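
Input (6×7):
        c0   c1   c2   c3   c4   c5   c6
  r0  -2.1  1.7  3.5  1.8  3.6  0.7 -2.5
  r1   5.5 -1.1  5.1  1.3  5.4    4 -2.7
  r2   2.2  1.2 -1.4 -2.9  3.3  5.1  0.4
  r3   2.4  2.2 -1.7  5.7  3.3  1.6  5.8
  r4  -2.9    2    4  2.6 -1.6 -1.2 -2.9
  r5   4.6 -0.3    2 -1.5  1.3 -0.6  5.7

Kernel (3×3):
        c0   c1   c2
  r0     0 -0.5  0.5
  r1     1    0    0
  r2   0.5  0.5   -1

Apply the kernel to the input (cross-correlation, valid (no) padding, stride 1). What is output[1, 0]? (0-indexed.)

9.3

The receptive field on the input at this output position is [5.5 -1.1 5.1 / 2.2 1.2 -1.4 / 2.4 2.2 -1.7]. Elementwise product with the kernel and sum: -1.1·-0.5 + 5.1·0.5 + 2.2·1 + 2.4·0.5 + 2.2·0.5 + -1.7·-1.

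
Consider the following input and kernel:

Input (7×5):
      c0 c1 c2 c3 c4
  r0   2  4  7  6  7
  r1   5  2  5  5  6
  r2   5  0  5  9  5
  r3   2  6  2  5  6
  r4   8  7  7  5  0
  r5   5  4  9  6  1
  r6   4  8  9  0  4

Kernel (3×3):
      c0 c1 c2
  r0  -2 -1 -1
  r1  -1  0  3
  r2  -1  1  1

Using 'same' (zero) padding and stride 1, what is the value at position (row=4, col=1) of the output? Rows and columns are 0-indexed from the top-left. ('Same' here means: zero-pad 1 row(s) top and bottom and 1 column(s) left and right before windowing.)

The receptive field on the zero-padded input at this output position is [2 6 2 / 8 7 7 / 5 4 9]. Elementwise product with the kernel and sum: 2·-2 + 6·-1 + 2·-1 + 8·-1 + 7·3 + 5·-1 + 4·1 + 9·1.

9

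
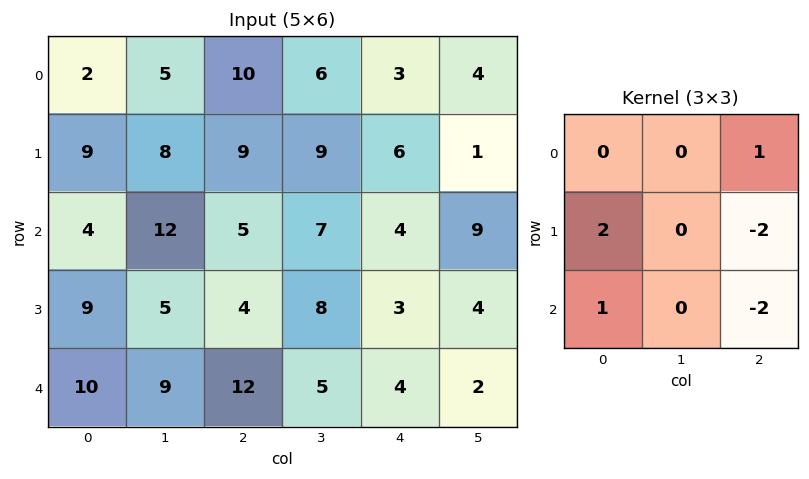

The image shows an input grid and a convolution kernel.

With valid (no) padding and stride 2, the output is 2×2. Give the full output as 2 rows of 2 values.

4 6
1 10

Output[0,0]: The receptive field on the input at this output position is [2 5 10 / 9 8 9 / 4 12 5]. Elementwise product with the kernel and sum: 10·1 + 9·2 + 9·-2 + 4·1 + 5·-2.
Output[0,1]: The receptive field on the input at this output position is [10 6 3 / 9 9 6 / 5 7 4]. Elementwise product with the kernel and sum: 3·1 + 9·2 + 6·-2 + 5·1 + 4·-2.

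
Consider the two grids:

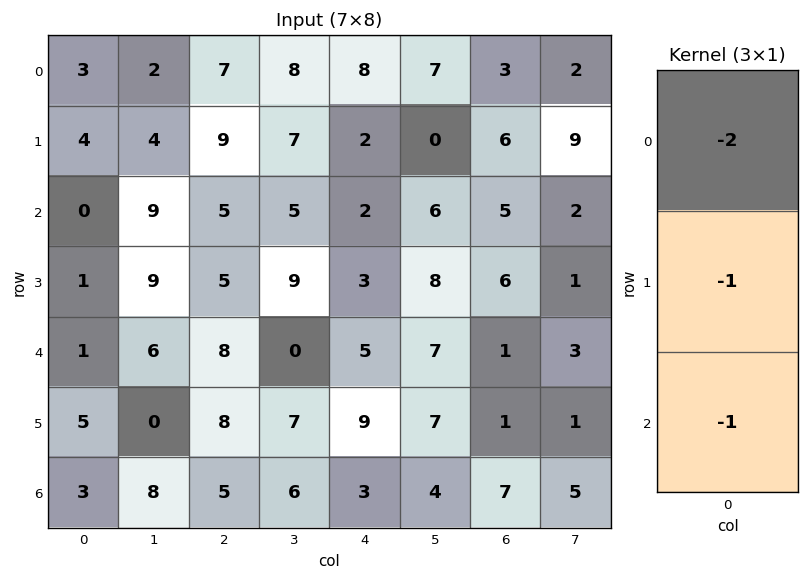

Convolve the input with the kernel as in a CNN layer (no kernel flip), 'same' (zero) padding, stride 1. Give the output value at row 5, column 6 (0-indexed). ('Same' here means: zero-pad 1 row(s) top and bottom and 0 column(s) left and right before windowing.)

-10

The receptive field on the zero-padded input at this output position is [1 / 1 / 7]. Elementwise product with the kernel and sum: 1·-2 + 1·-1 + 7·-1.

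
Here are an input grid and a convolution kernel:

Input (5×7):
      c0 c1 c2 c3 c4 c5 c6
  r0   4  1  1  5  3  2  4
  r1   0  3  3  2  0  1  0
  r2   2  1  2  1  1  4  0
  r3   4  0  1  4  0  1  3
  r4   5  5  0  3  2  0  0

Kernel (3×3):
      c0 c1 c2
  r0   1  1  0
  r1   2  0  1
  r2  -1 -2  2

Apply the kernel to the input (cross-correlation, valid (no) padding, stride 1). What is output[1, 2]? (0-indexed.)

The receptive field on the input at this output position is [3 2 0 / 2 1 1 / 1 4 0]. Elementwise product with the kernel and sum: 3·1 + 2·1 + 2·2 + 1·1 + 1·-1 + 4·-2 + 0·2.

1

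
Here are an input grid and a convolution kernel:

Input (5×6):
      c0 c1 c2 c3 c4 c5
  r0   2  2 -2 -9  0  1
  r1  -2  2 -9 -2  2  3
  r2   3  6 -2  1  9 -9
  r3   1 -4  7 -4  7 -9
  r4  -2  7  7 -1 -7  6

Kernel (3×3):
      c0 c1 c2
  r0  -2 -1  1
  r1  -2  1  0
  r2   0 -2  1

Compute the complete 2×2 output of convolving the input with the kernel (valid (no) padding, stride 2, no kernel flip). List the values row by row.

Output[0,0]: The receptive field on the input at this output position is [2 2 -2 / -2 2 -9 / 3 6 -2]. Elementwise product with the kernel and sum: 2·-2 + 2·-1 + -2·1 + -2·-2 + 2·1 + 6·-2 + -2·1.

-16 36
-27 -11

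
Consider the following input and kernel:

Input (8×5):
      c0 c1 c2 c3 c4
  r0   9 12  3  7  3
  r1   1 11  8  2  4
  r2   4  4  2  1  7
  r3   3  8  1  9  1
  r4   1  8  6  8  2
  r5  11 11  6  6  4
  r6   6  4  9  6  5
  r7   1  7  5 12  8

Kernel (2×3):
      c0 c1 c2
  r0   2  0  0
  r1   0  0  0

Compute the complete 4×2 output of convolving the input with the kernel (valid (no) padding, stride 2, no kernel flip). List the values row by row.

Output[0,0]: The receptive field on the input at this output position is [9 12 3 / 1 11 8]. Elementwise product with the kernel and sum: 9·2.

18 6
8 4
2 12
12 18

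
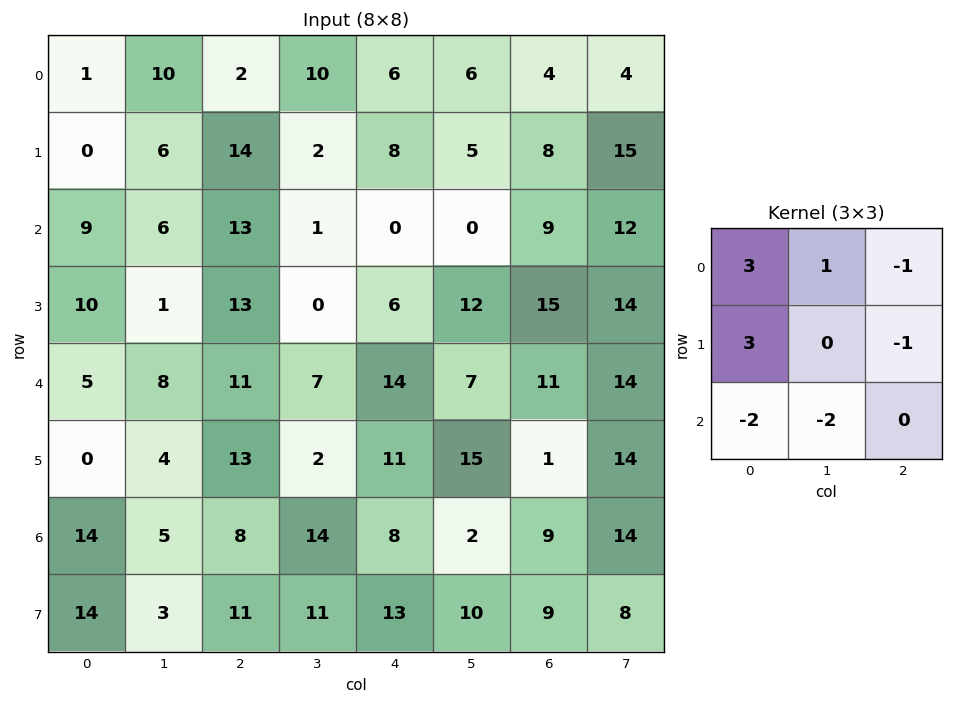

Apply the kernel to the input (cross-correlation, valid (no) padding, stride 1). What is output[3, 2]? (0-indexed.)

The receptive field on the input at this output position is [13 0 6 / 11 7 14 / 13 2 11]. Elementwise product with the kernel and sum: 13·3 + 0·1 + 6·-1 + 11·3 + 14·-1 + 13·-2 + 2·-2.

22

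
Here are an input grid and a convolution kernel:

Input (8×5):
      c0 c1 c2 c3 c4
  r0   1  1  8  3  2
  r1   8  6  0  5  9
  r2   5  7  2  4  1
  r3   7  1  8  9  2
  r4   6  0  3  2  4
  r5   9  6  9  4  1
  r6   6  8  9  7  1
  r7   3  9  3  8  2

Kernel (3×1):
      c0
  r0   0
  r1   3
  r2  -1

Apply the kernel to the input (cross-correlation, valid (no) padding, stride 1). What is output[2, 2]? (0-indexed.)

The receptive field on the input at this output position is [2 / 8 / 3]. Elementwise product with the kernel and sum: 8·3 + 3·-1.

21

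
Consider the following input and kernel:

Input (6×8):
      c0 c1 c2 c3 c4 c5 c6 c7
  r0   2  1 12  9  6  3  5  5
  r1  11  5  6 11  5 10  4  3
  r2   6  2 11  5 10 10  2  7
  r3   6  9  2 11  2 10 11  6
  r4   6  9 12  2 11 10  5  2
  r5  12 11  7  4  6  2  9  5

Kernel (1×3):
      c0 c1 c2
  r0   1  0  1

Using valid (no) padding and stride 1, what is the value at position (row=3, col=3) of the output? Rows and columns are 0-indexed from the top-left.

The receptive field on the input at this output position is [11 2 10]. Elementwise product with the kernel and sum: 11·1 + 10·1.

21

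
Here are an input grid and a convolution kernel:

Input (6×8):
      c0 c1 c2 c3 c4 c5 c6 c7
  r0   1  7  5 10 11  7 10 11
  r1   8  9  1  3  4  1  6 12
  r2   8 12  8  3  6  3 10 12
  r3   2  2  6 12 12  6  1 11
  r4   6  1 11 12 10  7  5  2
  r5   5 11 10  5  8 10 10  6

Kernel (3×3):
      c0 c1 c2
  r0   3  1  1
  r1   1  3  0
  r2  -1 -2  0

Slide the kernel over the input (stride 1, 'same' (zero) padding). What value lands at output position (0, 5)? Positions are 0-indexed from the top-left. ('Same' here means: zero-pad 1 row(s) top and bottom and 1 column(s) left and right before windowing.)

The receptive field on the zero-padded input at this output position is [0 0 0 / 11 7 10 / 4 1 6]. Elementwise product with the kernel and sum: 0·3 + 0·1 + 0·1 + 11·1 + 7·3 + 4·-1 + 1·-2.

26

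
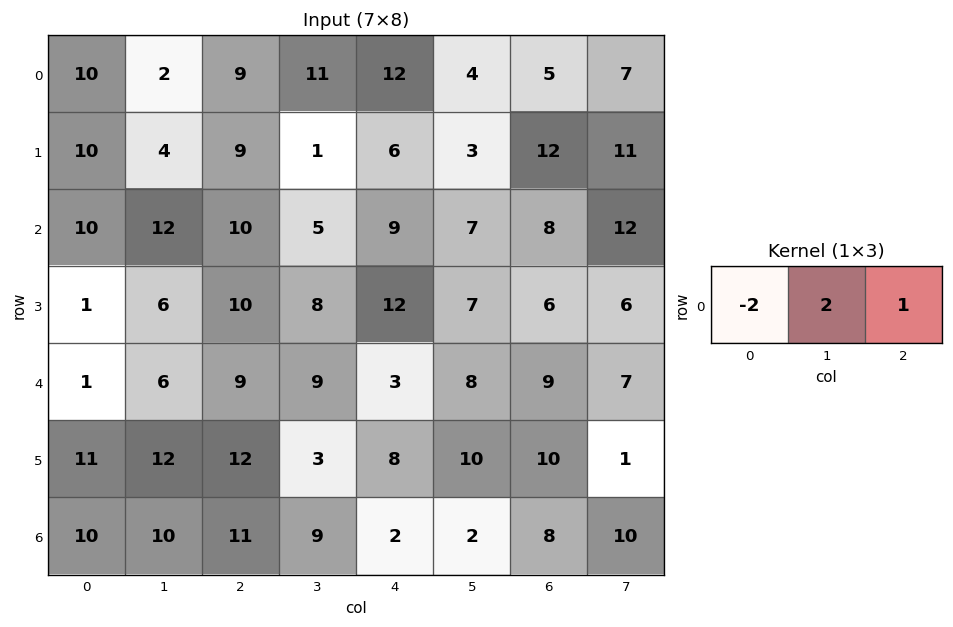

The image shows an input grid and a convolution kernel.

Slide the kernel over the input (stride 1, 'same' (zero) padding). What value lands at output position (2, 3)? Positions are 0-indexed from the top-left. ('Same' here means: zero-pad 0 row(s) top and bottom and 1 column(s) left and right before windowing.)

The receptive field on the zero-padded input at this output position is [10 5 9]. Elementwise product with the kernel and sum: 10·-2 + 5·2 + 9·1.

-1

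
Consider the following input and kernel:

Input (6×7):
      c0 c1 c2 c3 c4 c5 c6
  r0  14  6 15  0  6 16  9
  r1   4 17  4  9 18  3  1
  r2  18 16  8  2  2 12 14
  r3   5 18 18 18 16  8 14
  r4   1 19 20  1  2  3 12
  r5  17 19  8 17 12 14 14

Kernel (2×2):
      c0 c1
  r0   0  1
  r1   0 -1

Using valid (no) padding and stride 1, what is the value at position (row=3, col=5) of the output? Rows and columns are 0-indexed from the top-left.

The receptive field on the input at this output position is [8 14 / 3 12]. Elementwise product with the kernel and sum: 14·1 + 12·-1.

2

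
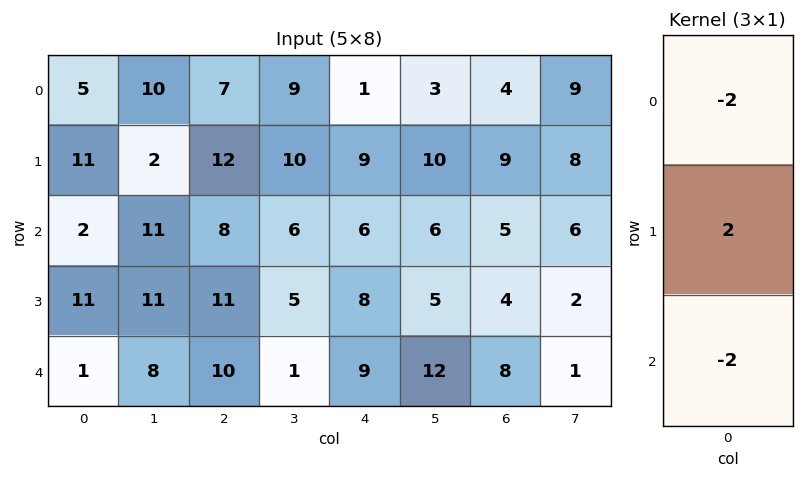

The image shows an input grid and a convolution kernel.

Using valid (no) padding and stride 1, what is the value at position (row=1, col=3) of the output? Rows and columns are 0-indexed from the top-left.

-18

The receptive field on the input at this output position is [10 / 6 / 5]. Elementwise product with the kernel and sum: 10·-2 + 6·2 + 5·-2.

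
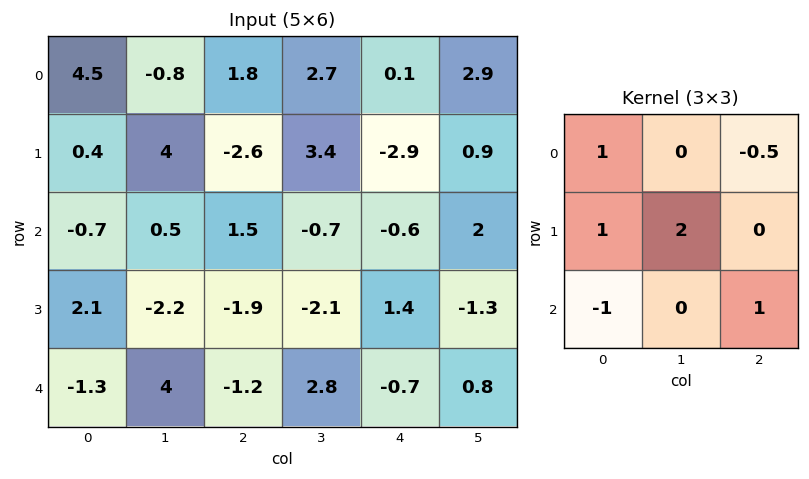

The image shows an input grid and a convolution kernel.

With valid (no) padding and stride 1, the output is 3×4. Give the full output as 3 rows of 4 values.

Output[0,0]: The receptive field on the input at this output position is [4.5 -0.8 1.8 / 0.4 4 -2.6 / -0.7 0.5 1.5]. Elementwise product with the kernel and sum: 4.5·1 + 1.8·-0.5 + 0.4·1 + 4·2 + -0.7·-1 + 1.5·1.

14.2 -4.55 3.85 1.55
-2 5.9 2.25 1.85
-3.65 -6.35 -3.8 -3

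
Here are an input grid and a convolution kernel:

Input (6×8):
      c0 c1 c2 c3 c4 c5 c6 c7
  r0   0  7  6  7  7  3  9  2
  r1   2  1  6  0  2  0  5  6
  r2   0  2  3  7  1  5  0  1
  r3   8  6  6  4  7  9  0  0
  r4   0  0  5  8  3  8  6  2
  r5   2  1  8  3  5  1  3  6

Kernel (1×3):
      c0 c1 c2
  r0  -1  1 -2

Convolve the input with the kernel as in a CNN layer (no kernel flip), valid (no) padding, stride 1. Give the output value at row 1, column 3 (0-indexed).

2

The receptive field on the input at this output position is [0 2 0]. Elementwise product with the kernel and sum: 0·-1 + 2·1 + 0·-2.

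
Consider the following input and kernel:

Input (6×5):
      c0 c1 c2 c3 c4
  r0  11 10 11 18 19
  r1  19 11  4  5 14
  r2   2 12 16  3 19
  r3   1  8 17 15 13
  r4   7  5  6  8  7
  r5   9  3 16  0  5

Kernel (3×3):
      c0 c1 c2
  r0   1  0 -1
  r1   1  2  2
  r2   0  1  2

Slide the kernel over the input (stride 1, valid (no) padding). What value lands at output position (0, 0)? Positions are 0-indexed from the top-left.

93

The receptive field on the input at this output position is [11 10 11 / 19 11 4 / 2 12 16]. Elementwise product with the kernel and sum: 11·1 + 11·-1 + 19·1 + 11·2 + 4·2 + 12·1 + 16·2.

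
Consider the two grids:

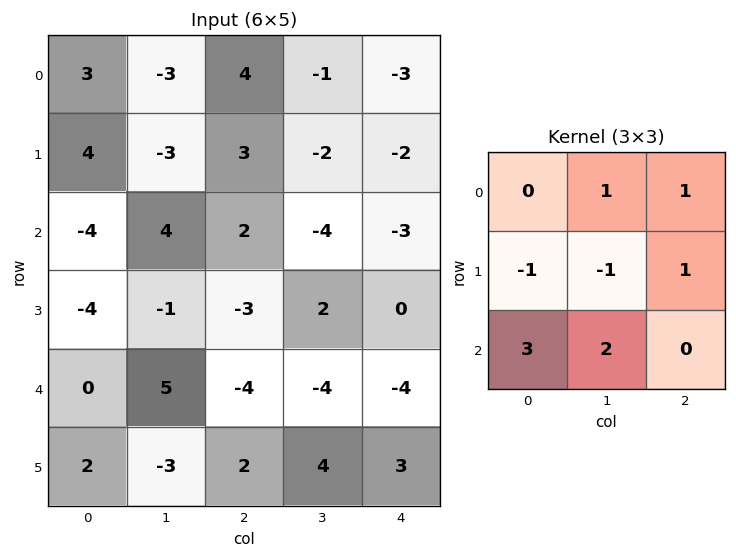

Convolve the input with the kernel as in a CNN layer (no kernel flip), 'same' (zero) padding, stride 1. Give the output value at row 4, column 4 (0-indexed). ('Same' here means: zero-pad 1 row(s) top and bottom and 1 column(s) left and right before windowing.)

The receptive field on the zero-padded input at this output position is [2 0 0 / -4 -4 0 / 4 3 0]. Elementwise product with the kernel and sum: 0·1 + 0·1 + -4·-1 + -4·-1 + 0·1 + 4·3 + 3·2.

26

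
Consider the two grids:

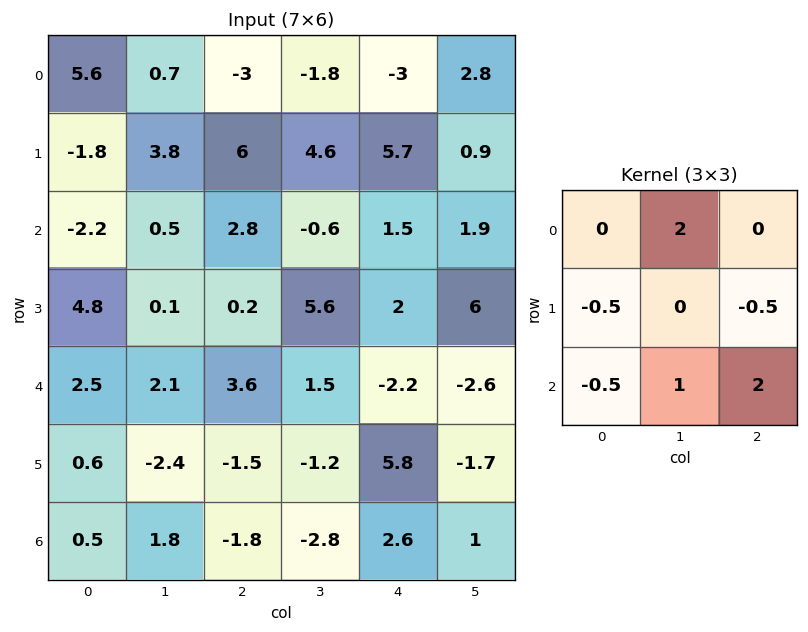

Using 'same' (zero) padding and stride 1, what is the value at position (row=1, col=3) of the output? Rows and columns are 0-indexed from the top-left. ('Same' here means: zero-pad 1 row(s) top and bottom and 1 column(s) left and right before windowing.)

The receptive field on the zero-padded input at this output position is [-3 -1.8 -3 / 6 4.6 5.7 / 2.8 -0.6 1.5]. Elementwise product with the kernel and sum: -1.8·2 + 6·-0.5 + 5.7·-0.5 + 2.8·-0.5 + -0.6·1 + 1.5·2.

-8.45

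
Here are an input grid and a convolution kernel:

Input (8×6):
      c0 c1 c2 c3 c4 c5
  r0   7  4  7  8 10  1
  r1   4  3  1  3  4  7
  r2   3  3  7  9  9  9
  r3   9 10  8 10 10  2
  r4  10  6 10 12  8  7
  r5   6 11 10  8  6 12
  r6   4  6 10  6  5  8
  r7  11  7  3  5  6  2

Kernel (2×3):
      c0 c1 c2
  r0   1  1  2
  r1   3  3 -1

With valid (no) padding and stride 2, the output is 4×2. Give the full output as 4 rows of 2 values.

Output[0,0]: The receptive field on the input at this output position is [7 4 7 / 4 3 1]. Elementwise product with the kernel and sum: 7·1 + 4·1 + 7·2 + 4·3 + 3·3 + 1·-1.
Output[0,1]: The receptive field on the input at this output position is [7 8 10 / 1 3 4]. Elementwise product with the kernel and sum: 7·1 + 8·1 + 10·2 + 1·3 + 3·3 + 4·-1.

45 43
69 78
77 86
81 44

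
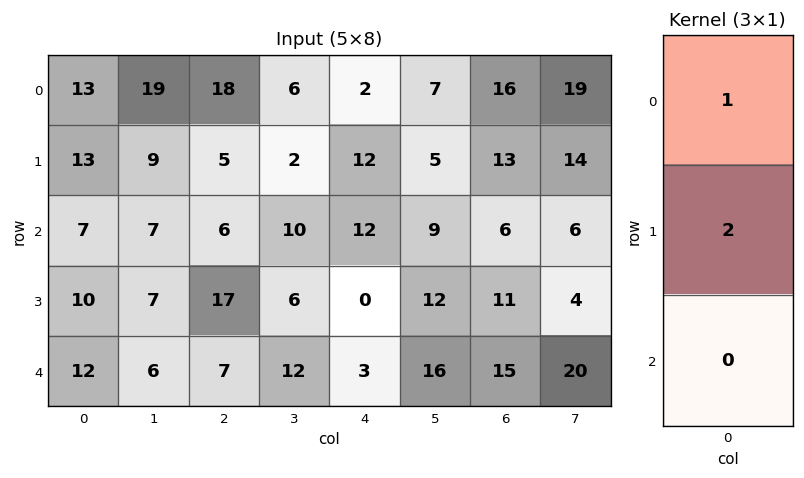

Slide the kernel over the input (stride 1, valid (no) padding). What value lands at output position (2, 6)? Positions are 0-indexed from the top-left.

The receptive field on the input at this output position is [6 / 11 / 15]. Elementwise product with the kernel and sum: 6·1 + 11·2.

28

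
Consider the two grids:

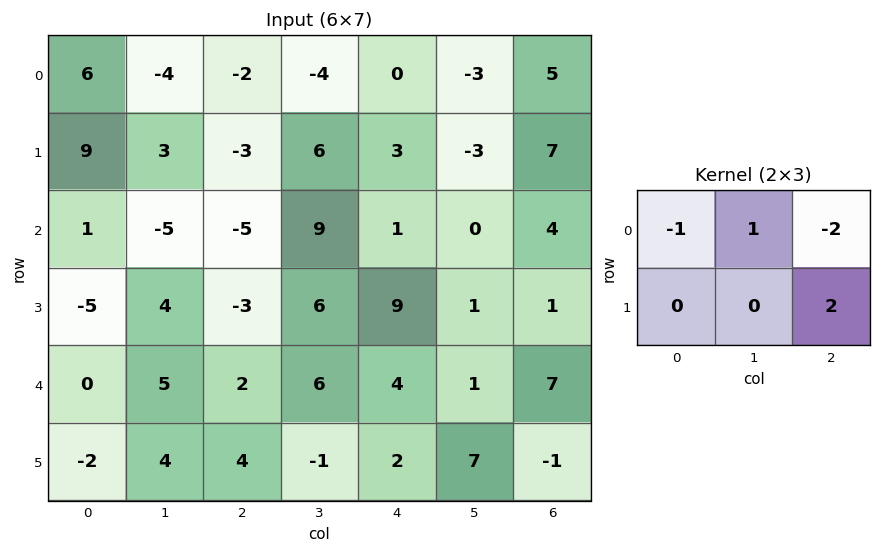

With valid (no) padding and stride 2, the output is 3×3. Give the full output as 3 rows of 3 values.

-12 4 1
-2 30 -7
9 0 -19

Output[0,0]: The receptive field on the input at this output position is [6 -4 -2 / 9 3 -3]. Elementwise product with the kernel and sum: 6·-1 + -4·1 + -2·-2 + -3·2.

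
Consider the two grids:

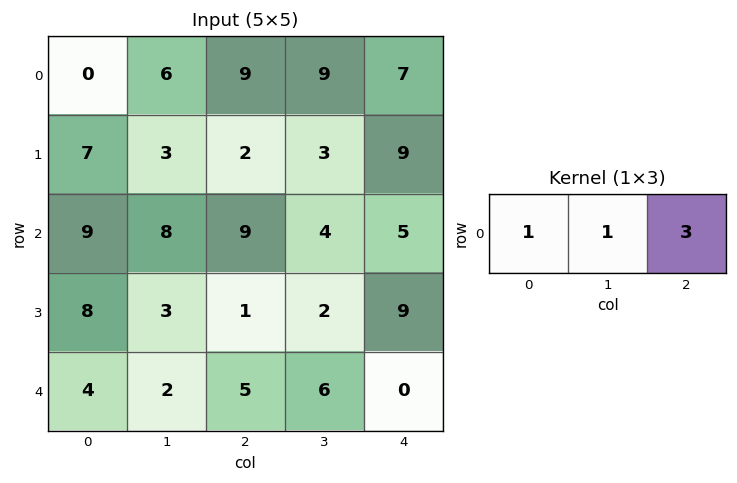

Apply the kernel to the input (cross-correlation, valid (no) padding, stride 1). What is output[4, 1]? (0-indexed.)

The receptive field on the input at this output position is [2 5 6]. Elementwise product with the kernel and sum: 2·1 + 5·1 + 6·3.

25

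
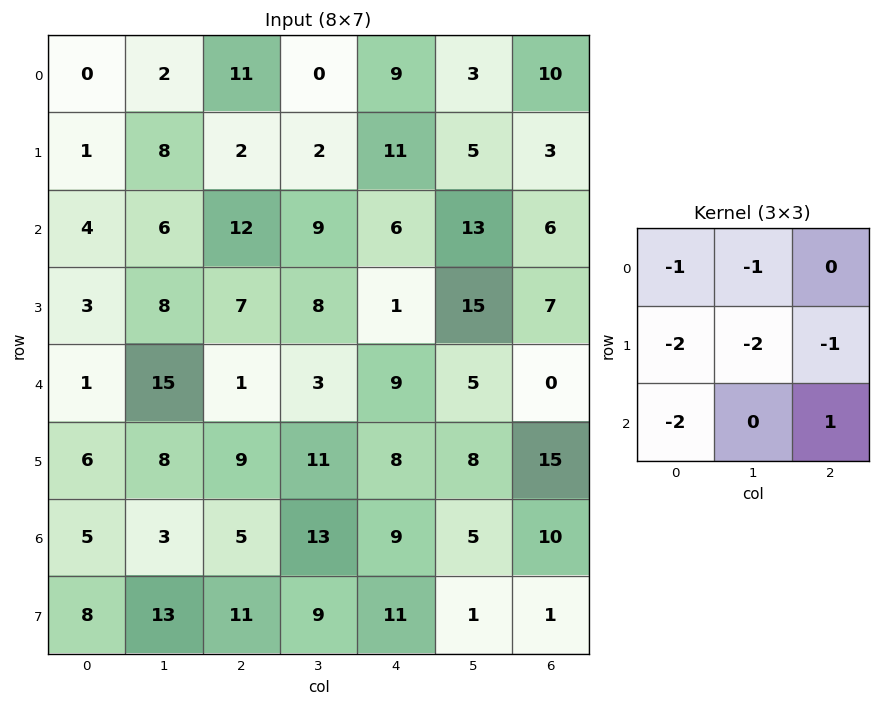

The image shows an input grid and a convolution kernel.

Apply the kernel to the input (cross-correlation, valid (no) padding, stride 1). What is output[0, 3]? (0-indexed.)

-45

The receptive field on the input at this output position is [0 9 3 / 2 11 5 / 9 6 13]. Elementwise product with the kernel and sum: 0·-1 + 9·-1 + 2·-2 + 11·-2 + 5·-1 + 9·-2 + 13·1.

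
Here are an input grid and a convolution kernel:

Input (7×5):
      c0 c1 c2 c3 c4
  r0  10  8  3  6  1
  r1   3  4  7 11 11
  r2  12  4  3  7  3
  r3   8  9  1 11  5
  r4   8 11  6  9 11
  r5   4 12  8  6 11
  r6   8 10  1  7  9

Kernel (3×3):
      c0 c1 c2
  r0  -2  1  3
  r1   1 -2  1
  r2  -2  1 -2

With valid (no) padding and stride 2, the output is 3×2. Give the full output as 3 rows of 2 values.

-27 -6
-37 -31
-7 24

Output[0,0]: The receptive field on the input at this output position is [10 8 3 / 3 4 7 / 12 4 3]. Elementwise product with the kernel and sum: 10·-2 + 8·1 + 3·3 + 3·1 + 4·-2 + 7·1 + 12·-2 + 4·1 + 3·-2.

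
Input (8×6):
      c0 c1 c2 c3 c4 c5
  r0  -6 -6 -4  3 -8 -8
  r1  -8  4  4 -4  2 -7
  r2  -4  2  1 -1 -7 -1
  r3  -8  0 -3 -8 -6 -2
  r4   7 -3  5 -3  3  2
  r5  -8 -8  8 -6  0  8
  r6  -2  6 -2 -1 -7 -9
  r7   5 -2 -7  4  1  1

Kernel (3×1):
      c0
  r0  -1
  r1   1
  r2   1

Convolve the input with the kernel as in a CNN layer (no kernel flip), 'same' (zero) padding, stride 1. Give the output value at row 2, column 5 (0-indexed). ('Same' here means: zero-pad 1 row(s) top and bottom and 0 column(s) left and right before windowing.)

4

The receptive field on the zero-padded input at this output position is [-7 / -1 / -2]. Elementwise product with the kernel and sum: -7·-1 + -1·1 + -2·1.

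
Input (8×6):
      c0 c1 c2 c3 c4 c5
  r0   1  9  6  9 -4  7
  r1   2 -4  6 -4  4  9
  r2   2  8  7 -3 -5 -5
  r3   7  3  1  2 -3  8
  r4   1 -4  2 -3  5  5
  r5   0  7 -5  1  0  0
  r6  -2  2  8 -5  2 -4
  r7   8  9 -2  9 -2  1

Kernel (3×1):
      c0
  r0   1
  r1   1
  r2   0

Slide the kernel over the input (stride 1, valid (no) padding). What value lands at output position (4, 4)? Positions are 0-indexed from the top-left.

5

The receptive field on the input at this output position is [5 / 0 / 2]. Elementwise product with the kernel and sum: 5·1 + 0·1.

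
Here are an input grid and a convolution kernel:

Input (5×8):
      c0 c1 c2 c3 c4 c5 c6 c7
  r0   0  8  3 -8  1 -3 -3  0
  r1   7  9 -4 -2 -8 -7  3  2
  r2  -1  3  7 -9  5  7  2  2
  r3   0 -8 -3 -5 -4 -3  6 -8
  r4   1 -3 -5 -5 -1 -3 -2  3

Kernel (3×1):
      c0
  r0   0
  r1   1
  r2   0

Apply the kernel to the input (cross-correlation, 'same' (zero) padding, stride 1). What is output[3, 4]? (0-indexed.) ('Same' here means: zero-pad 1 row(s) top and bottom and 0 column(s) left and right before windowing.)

-4

The receptive field on the zero-padded input at this output position is [5 / -4 / -1]. Elementwise product with the kernel and sum: -4·1.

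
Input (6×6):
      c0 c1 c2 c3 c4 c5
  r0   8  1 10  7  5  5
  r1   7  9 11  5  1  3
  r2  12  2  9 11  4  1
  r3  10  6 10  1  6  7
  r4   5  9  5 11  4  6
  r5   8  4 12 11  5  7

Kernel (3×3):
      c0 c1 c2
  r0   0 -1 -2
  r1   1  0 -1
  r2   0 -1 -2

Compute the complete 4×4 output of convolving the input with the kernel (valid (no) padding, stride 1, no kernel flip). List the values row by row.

-45 -51 -26 -19
-54 -42 -15 -17
-39 -53 -34 -28
-54 -48 -33 -34

Output[0,0]: The receptive field on the input at this output position is [8 1 10 / 7 9 11 / 12 2 9]. Elementwise product with the kernel and sum: 1·-1 + 10·-2 + 7·1 + 11·-1 + 2·-1 + 9·-2.
Output[0,1]: The receptive field on the input at this output position is [1 10 7 / 9 11 5 / 2 9 11]. Elementwise product with the kernel and sum: 10·-1 + 7·-2 + 9·1 + 5·-1 + 9·-1 + 11·-2.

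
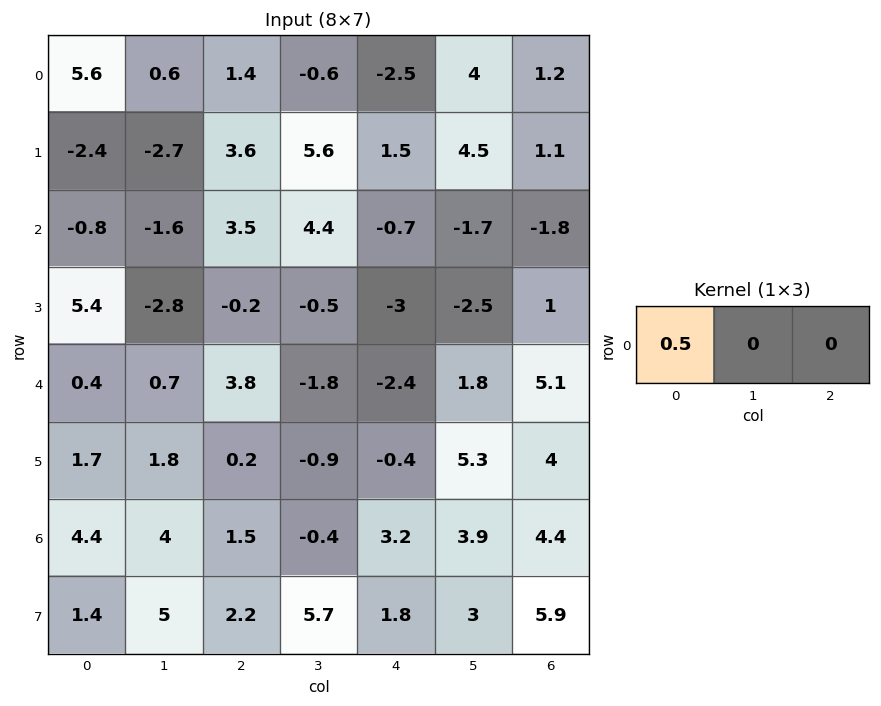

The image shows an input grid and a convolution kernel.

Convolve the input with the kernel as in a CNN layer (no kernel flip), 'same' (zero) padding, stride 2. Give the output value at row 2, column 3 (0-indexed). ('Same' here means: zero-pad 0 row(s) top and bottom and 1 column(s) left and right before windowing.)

The receptive field on the zero-padded input at this output position is [1.8 5.1 0]. Elementwise product with the kernel and sum: 1.8·0.5.

0.9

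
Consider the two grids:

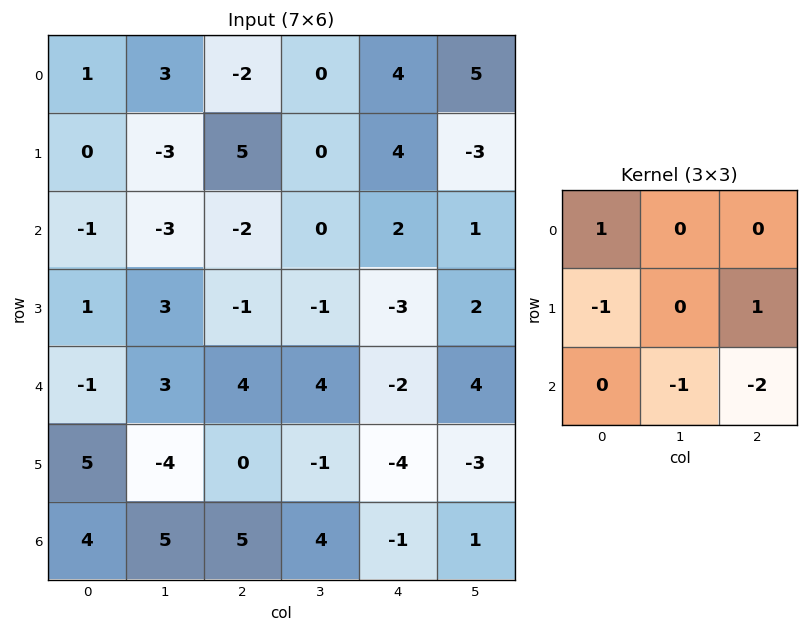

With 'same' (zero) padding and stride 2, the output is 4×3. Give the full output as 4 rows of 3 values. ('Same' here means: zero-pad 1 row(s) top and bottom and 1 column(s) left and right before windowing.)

Output[0,0]: The receptive field on the zero-padded input at this output position is [0 0 0 / 0 1 3 / 0 0 -3]. Elementwise product with the kernel and sum: 0·1 + 0·-1 + 3·1 + 0·-1 + -3·-2.
Output[0,1]: The receptive field on the zero-padded input at this output position is [0 0 0 / 3 -2 0 / -3 5 0]. Elementwise product with the kernel and sum: 0·1 + 3·-1 + 0·1 + 5·-1 + 0·-2.

9 -8 7
-10 3 0
6 6 9
5 -5 -4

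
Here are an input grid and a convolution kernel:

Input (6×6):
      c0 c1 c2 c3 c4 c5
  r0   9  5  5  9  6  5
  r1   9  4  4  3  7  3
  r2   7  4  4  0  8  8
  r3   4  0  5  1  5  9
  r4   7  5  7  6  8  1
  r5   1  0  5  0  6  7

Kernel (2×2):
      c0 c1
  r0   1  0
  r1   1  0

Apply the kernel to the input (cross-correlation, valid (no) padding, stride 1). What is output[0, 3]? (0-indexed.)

12

The receptive field on the input at this output position is [9 6 / 3 7]. Elementwise product with the kernel and sum: 9·1 + 3·1.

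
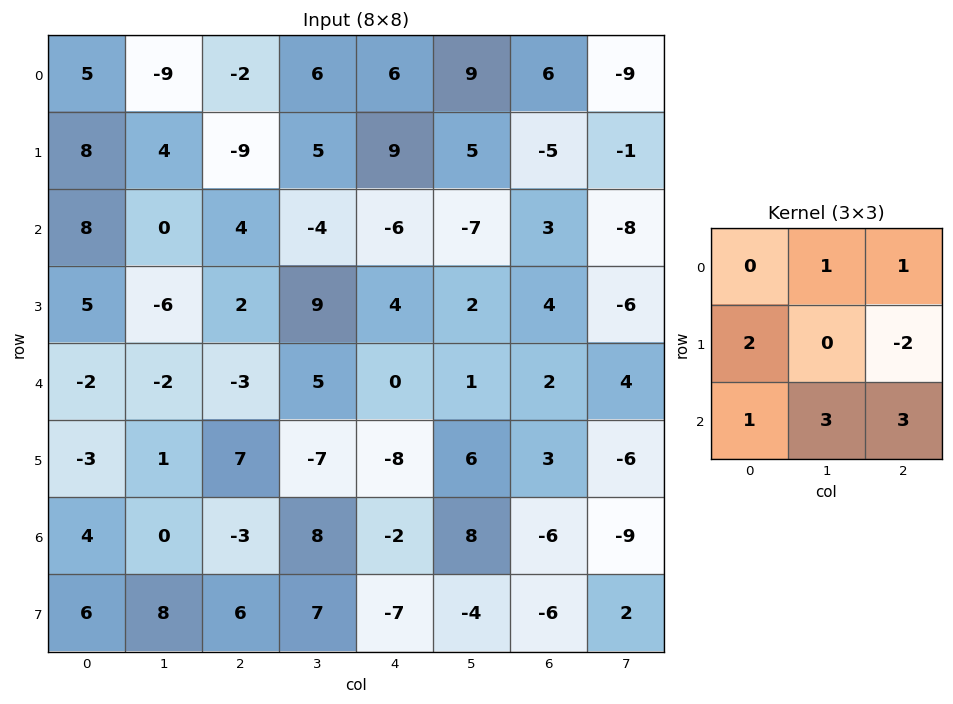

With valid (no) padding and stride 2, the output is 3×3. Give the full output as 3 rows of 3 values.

Output[0,0]: The receptive field on the input at this output position is [5 -9 -2 / 8 4 -9 / 8 0 4]. Elementwise product with the kernel and sum: -9·1 + -2·1 + 8·2 + -9·-2 + 8·1 + 0·3 + 4·3.
Output[0,1]: The receptive field on the input at this output position is [-2 6 6 / -9 5 9 / 4 -4 -6]. Elementwise product with the kernel and sum: 6·1 + 6·1 + -9·2 + 9·-2 + 4·1 + -4·3 + -6·3.

43 -50 25
-7 -2 5
-30 50 -15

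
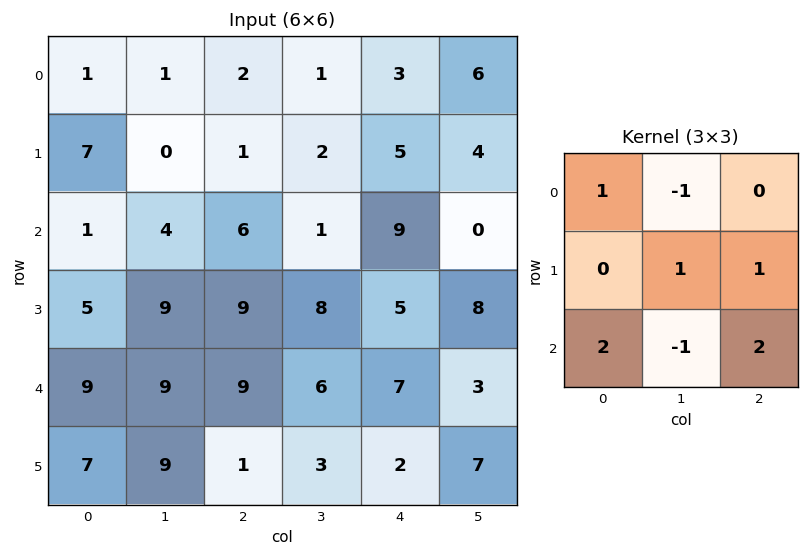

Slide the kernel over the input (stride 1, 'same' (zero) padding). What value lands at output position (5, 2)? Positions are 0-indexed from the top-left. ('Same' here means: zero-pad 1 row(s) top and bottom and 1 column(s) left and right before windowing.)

4

The receptive field on the zero-padded input at this output position is [9 9 6 / 9 1 3 / 0 0 0]. Elementwise product with the kernel and sum: 9·1 + 9·-1 + 1·1 + 3·1 + 0·2 + 0·-1 + 0·2.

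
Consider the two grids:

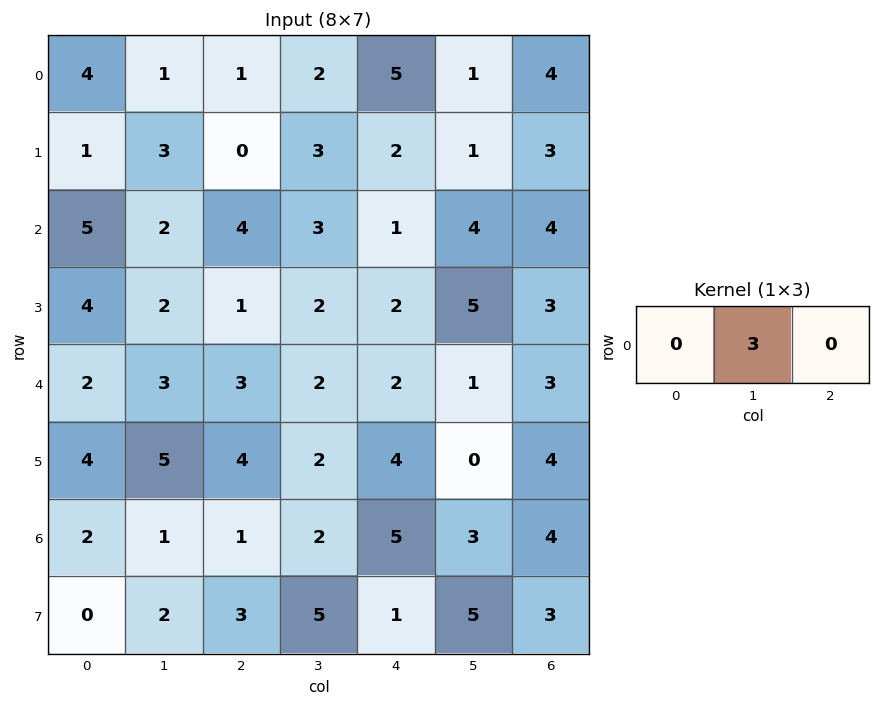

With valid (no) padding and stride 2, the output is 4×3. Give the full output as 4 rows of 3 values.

3 6 3
6 9 12
9 6 3
3 6 9

Output[0,0]: The receptive field on the input at this output position is [4 1 1]. Elementwise product with the kernel and sum: 1·3.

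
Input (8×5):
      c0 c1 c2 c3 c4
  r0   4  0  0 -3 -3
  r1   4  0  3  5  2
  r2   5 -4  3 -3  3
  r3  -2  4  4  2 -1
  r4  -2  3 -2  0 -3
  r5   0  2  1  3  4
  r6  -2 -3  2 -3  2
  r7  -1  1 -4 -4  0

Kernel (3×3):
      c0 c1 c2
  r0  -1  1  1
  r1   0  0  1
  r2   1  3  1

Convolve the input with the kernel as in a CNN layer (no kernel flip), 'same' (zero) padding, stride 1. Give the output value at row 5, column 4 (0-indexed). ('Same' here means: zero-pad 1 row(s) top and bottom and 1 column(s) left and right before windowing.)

0

The receptive field on the zero-padded input at this output position is [0 -3 0 / 3 4 0 / -3 2 0]. Elementwise product with the kernel and sum: 0·-1 + -3·1 + 0·1 + 0·1 + -3·1 + 2·3 + 0·1.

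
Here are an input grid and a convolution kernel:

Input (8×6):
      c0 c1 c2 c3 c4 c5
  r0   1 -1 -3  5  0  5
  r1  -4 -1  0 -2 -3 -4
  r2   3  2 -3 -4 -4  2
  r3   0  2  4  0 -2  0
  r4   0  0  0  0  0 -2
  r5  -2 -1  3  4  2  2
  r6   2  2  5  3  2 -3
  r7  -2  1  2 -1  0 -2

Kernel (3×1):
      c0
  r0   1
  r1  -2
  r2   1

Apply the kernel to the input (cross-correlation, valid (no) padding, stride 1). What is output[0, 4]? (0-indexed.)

The receptive field on the input at this output position is [0 / -3 / -4]. Elementwise product with the kernel and sum: 0·1 + -3·-2 + -4·1.

2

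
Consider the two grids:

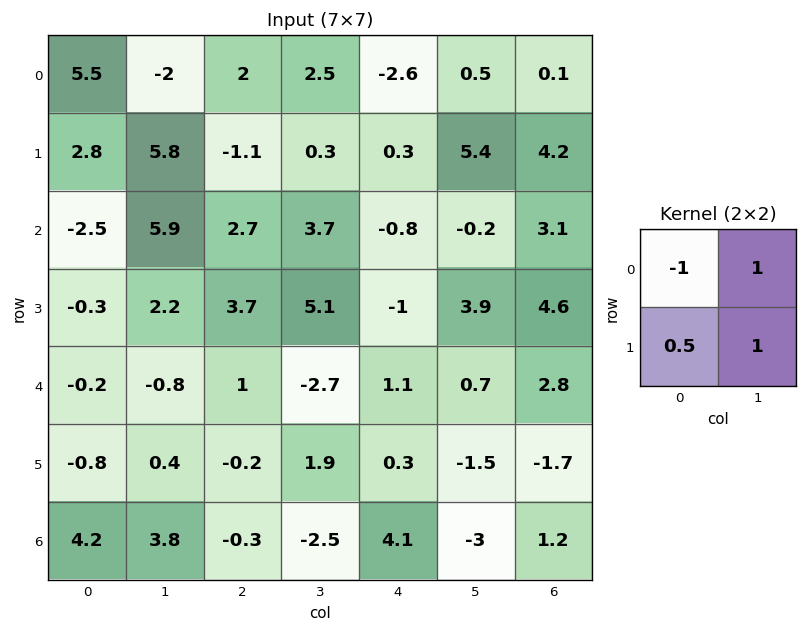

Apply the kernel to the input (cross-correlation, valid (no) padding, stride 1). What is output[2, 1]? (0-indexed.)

The receptive field on the input at this output position is [5.9 2.7 / 2.2 3.7]. Elementwise product with the kernel and sum: 5.9·-1 + 2.7·1 + 2.2·0.5 + 3.7·1.

1.6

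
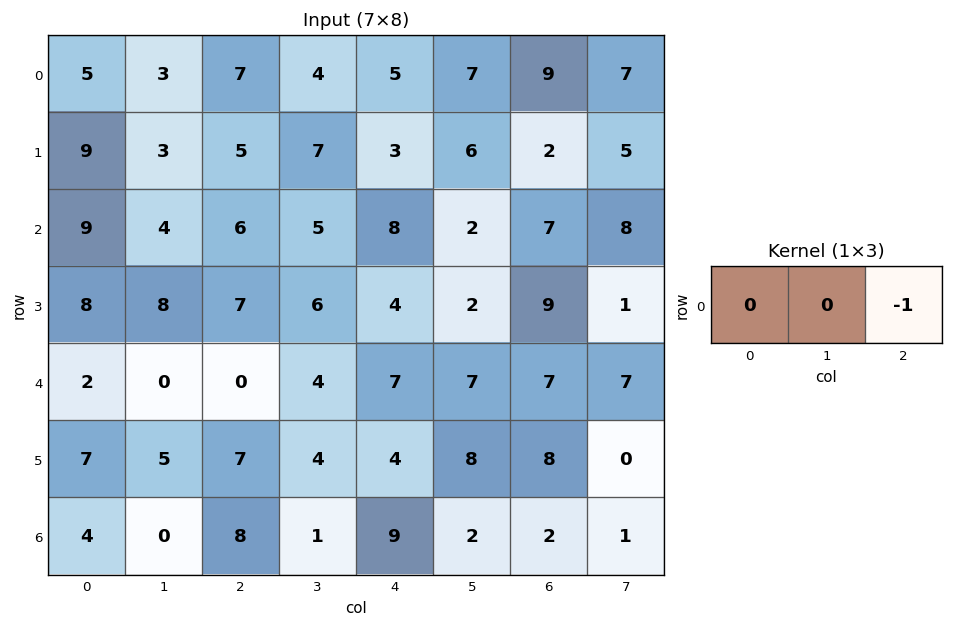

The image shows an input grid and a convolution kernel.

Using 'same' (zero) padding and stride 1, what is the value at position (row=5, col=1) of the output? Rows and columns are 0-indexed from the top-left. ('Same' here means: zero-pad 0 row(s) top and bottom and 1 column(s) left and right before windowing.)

The receptive field on the zero-padded input at this output position is [7 5 7]. Elementwise product with the kernel and sum: 7·-1.

-7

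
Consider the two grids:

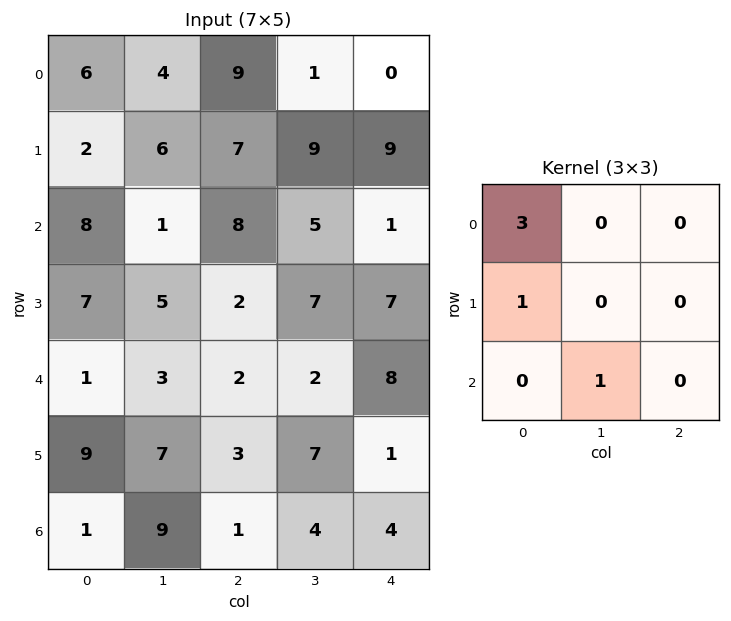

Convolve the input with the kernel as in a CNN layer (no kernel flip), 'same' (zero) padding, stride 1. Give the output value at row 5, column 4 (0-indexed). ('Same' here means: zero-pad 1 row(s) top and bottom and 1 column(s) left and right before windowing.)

17

The receptive field on the zero-padded input at this output position is [2 8 0 / 7 1 0 / 4 4 0]. Elementwise product with the kernel and sum: 2·3 + 7·1 + 4·1.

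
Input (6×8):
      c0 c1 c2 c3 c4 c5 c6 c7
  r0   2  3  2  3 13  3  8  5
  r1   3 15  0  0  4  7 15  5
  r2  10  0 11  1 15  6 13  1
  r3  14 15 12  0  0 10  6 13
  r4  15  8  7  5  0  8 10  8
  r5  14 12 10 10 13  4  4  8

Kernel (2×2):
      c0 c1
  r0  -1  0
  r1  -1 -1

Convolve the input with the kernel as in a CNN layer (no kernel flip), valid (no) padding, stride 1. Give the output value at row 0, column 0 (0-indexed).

-20

The receptive field on the input at this output position is [2 3 / 3 15]. Elementwise product with the kernel and sum: 2·-1 + 3·-1 + 15·-1.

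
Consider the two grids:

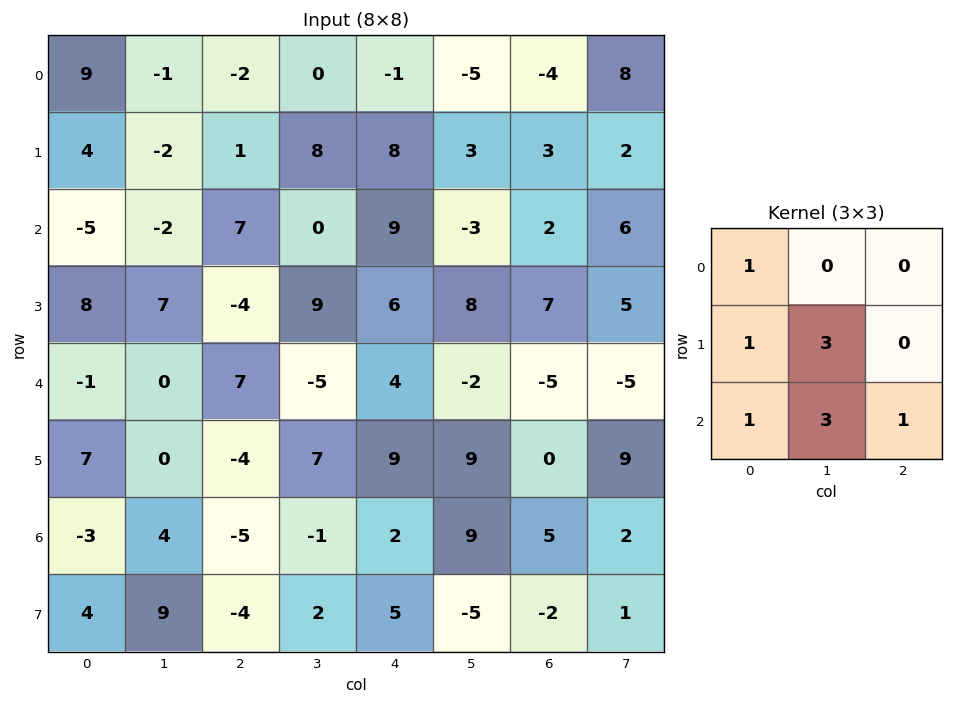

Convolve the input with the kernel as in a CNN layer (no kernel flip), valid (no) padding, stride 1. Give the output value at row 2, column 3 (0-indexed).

The receptive field on the input at this output position is [0 9 -3 / 9 6 8 / -5 4 -2]. Elementwise product with the kernel and sum: 0·1 + 9·1 + 6·3 + -5·1 + 4·3 + -2·1.

32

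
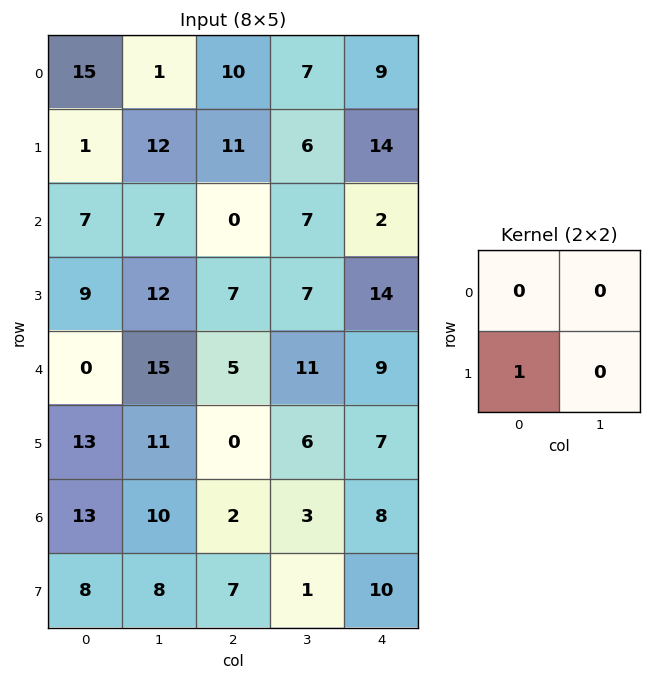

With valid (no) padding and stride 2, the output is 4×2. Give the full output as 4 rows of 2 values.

1 11
9 7
13 0
8 7

Output[0,0]: The receptive field on the input at this output position is [15 1 / 1 12]. Elementwise product with the kernel and sum: 1·1.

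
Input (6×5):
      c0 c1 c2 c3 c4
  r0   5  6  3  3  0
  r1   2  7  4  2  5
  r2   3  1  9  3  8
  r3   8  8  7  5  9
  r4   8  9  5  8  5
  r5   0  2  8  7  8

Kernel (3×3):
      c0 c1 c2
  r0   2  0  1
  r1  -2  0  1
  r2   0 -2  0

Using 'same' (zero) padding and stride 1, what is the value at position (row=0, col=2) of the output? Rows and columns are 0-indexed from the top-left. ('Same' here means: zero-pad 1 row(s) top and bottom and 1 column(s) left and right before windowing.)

The receptive field on the zero-padded input at this output position is [0 0 0 / 6 3 3 / 7 4 2]. Elementwise product with the kernel and sum: 0·2 + 0·1 + 6·-2 + 3·1 + 4·-2.

-17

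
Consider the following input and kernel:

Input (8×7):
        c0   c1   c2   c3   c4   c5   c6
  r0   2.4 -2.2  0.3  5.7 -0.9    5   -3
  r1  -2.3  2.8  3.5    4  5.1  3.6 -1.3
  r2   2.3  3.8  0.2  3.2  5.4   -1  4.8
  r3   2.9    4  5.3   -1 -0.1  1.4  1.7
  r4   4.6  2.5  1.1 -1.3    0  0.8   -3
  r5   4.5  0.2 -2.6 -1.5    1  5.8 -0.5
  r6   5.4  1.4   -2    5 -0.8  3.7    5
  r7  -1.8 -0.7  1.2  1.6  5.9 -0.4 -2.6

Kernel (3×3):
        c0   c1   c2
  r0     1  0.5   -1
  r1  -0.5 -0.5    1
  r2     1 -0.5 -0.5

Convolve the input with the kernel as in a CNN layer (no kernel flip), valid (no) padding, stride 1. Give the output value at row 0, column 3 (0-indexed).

The receptive field on the input at this output position is [5.7 -0.9 5 / 4 5.1 3.6 / 3.2 5.4 -1]. Elementwise product with the kernel and sum: 5.7·1 + -0.9·0.5 + 5·-1 + 4·-0.5 + 5.1·-0.5 + 3.6·1 + 3.2·1 + 5.4·-0.5 + -1·-0.5.

0.3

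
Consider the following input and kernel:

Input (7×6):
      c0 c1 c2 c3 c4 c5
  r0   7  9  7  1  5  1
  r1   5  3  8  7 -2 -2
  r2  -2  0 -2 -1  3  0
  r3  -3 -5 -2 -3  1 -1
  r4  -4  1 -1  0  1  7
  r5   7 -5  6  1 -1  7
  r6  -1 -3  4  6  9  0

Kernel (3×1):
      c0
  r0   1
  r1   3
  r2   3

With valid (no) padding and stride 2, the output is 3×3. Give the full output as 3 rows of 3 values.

16 25 8
-23 -11 9
14 29 25

Output[0,0]: The receptive field on the input at this output position is [7 / 5 / -2]. Elementwise product with the kernel and sum: 7·1 + 5·3 + -2·3.
Output[0,1]: The receptive field on the input at this output position is [7 / 8 / -2]. Elementwise product with the kernel and sum: 7·1 + 8·3 + -2·3.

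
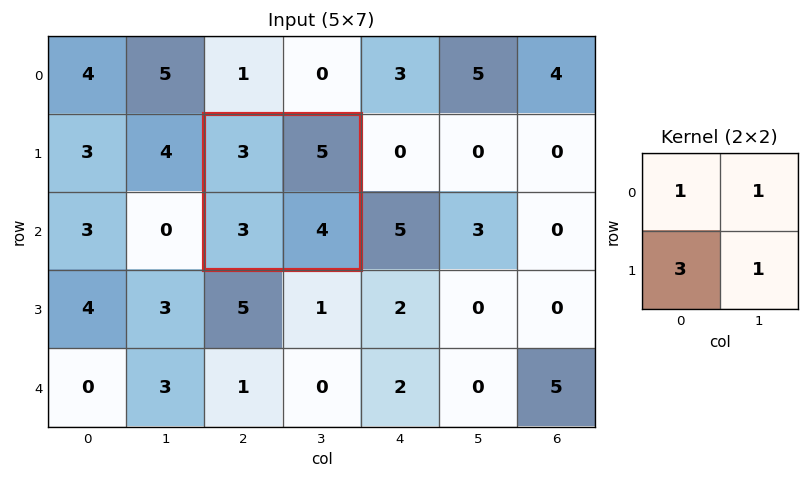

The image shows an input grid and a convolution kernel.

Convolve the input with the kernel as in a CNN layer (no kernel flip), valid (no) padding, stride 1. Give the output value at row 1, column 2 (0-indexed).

The receptive field on the input at this output position is [3 5 / 3 4]. Elementwise product with the kernel and sum: 3·1 + 5·1 + 3·3 + 4·1.

21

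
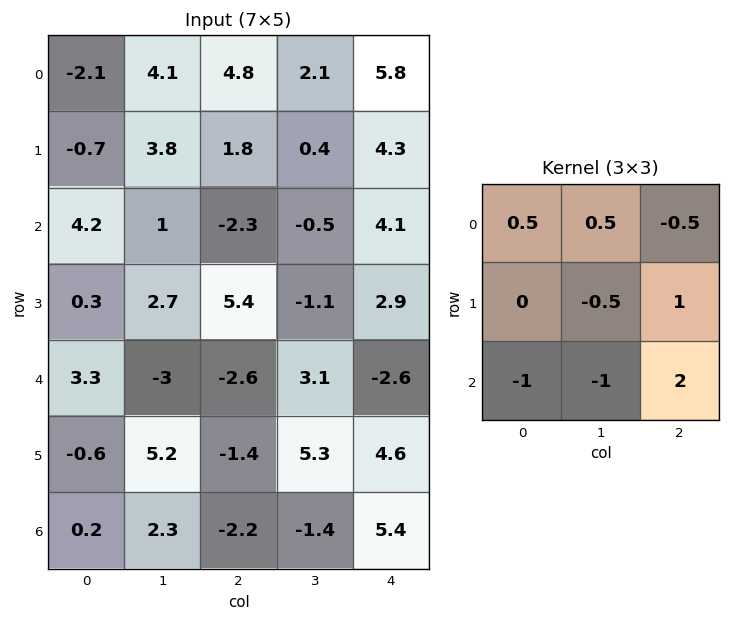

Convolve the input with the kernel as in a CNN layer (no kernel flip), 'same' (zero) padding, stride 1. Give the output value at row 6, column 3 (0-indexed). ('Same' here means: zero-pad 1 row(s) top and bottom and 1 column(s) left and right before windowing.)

The receptive field on the zero-padded input at this output position is [-1.4 5.3 4.6 / -2.2 -1.4 5.4 / 0 0 0]. Elementwise product with the kernel and sum: -1.4·0.5 + 5.3·0.5 + 4.6·-0.5 + -1.4·-0.5 + 5.4·1 + 0·-1 + 0·-1 + 0·2.

5.75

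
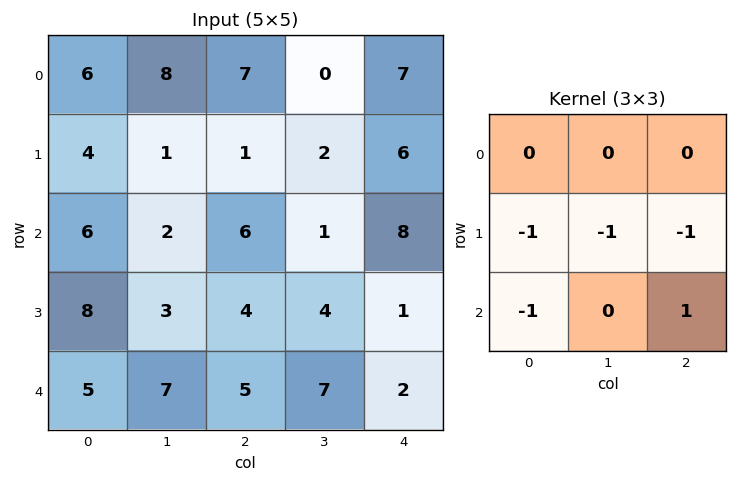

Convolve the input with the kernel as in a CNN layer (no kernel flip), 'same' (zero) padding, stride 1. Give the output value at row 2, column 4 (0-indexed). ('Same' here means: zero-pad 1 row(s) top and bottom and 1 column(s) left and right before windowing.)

-13

The receptive field on the zero-padded input at this output position is [2 6 0 / 1 8 0 / 4 1 0]. Elementwise product with the kernel and sum: 1·-1 + 8·-1 + 0·-1 + 4·-1 + 0·1.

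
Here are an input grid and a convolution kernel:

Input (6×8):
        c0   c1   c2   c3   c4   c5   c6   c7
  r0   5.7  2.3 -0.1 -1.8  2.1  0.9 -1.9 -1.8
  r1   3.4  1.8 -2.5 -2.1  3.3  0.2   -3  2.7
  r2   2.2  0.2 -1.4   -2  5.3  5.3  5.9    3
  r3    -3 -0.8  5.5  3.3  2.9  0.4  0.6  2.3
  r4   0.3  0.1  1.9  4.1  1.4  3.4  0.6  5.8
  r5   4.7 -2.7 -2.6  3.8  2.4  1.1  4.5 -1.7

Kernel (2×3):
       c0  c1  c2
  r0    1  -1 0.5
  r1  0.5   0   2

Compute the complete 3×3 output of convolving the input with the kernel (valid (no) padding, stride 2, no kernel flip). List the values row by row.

Output[0,0]: The receptive field on the input at this output position is [5.7 2.3 -0.1 / 3.4 1.8 -2.5]. Elementwise product with the kernel and sum: 5.7·1 + 2.3·-1 + -0.1·0.5 + 3.4·0.5 + -2.5·2.

0.05 8.1 -4.1
10.8 11.8 5.6
-1.7 2 8.5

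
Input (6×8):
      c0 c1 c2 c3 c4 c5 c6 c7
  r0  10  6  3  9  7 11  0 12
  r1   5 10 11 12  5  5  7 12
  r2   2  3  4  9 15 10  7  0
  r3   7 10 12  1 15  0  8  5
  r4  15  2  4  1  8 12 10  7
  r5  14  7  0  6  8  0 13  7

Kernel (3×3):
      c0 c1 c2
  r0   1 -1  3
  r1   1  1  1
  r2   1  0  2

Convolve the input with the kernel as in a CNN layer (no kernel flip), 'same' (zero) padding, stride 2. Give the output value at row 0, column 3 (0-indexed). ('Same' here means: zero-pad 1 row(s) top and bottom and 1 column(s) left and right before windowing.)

The receptive field on the zero-padded input at this output position is [0 0 0 / 11 0 12 / 5 7 12]. Elementwise product with the kernel and sum: 0·1 + 0·-1 + 0·3 + 11·1 + 0·1 + 12·1 + 5·1 + 12·2.

52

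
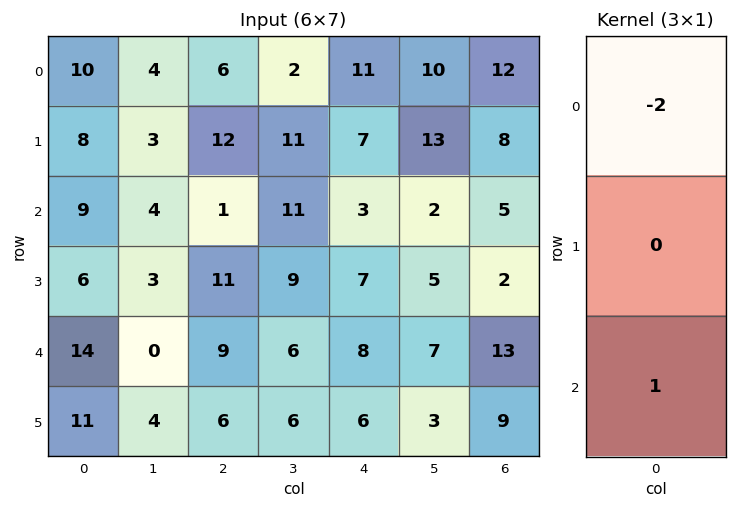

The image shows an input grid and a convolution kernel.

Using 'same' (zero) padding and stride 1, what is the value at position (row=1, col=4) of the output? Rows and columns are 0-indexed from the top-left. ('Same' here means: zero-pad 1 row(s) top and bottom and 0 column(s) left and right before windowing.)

The receptive field on the zero-padded input at this output position is [11 / 7 / 3]. Elementwise product with the kernel and sum: 11·-2 + 3·1.

-19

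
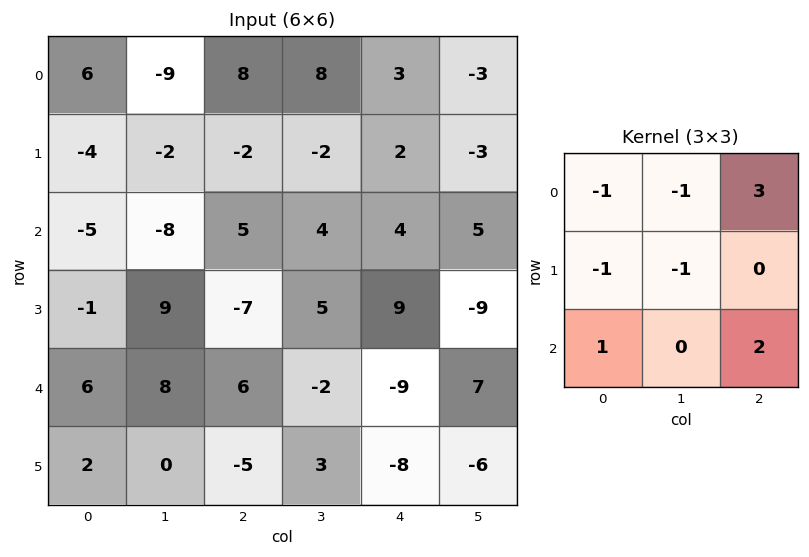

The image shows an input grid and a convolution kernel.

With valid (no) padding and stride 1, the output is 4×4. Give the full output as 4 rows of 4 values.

38 29 10 -6
-2 20 12 -30
38 17 -7 5
-51 5 4 -39

Output[0,0]: The receptive field on the input at this output position is [6 -9 8 / -4 -2 -2 / -5 -8 5]. Elementwise product with the kernel and sum: 6·-1 + -9·-1 + 8·3 + -4·-1 + -2·-1 + -5·1 + 5·2.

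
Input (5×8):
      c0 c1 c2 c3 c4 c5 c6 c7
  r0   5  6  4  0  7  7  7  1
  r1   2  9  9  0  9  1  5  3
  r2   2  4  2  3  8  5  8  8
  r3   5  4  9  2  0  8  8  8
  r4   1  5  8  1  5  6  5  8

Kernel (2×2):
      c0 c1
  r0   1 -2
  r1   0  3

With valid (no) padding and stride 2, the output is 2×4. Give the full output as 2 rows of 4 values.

20 4 -4 14
6 2 22 16

Output[0,0]: The receptive field on the input at this output position is [5 6 / 2 9]. Elementwise product with the kernel and sum: 5·1 + 6·-2 + 9·3.
Output[0,1]: The receptive field on the input at this output position is [4 0 / 9 0]. Elementwise product with the kernel and sum: 4·1 + 0·-2 + 0·3.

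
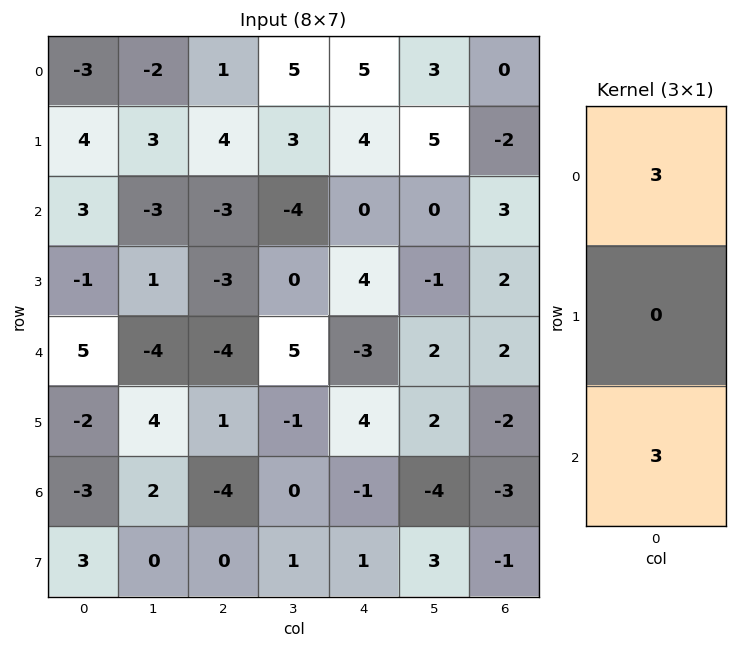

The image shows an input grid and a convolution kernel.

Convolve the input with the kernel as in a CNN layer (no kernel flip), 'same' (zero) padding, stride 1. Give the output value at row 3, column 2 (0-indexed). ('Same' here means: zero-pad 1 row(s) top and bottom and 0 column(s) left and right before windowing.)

-21

The receptive field on the zero-padded input at this output position is [-3 / -3 / -4]. Elementwise product with the kernel and sum: -3·3 + -4·3.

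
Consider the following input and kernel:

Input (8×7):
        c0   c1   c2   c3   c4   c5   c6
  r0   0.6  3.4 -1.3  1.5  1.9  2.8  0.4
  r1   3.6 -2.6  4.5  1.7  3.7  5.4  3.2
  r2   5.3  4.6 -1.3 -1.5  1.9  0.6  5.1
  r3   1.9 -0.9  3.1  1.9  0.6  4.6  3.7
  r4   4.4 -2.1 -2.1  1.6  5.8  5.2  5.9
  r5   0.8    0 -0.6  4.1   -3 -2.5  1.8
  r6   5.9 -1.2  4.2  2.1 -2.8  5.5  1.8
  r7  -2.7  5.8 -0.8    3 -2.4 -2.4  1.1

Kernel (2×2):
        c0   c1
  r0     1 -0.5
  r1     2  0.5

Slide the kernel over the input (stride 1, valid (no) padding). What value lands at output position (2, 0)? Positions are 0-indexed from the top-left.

6.35

The receptive field on the input at this output position is [5.3 4.6 / 1.9 -0.9]. Elementwise product with the kernel and sum: 5.3·1 + 4.6·-0.5 + 1.9·2 + -0.9·0.5.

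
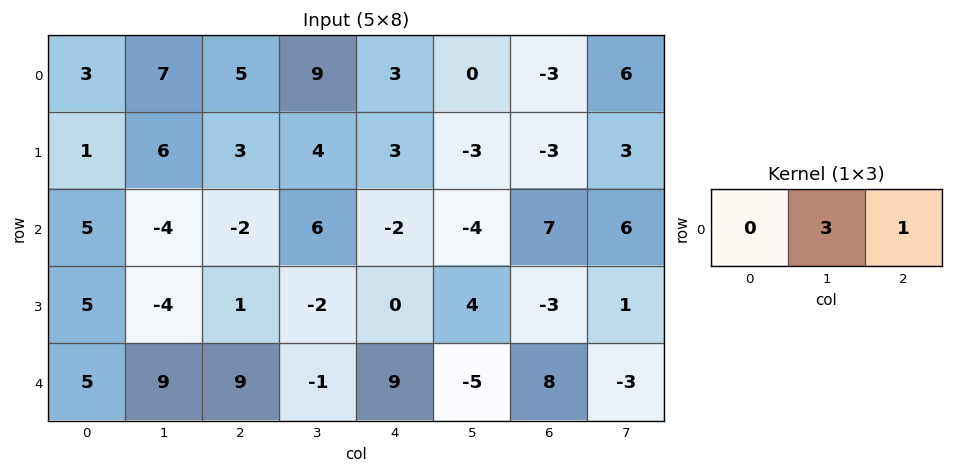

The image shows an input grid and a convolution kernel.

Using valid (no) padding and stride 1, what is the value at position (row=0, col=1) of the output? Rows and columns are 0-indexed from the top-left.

24

The receptive field on the input at this output position is [7 5 9]. Elementwise product with the kernel and sum: 5·3 + 9·1.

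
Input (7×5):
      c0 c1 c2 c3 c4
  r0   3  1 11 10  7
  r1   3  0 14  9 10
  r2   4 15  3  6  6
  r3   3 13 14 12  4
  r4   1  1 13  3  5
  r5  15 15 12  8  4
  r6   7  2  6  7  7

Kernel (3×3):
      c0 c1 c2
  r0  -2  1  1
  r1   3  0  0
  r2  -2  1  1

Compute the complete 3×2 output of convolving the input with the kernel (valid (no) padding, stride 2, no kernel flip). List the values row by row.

25 43
31 30
51 20

Output[0,0]: The receptive field on the input at this output position is [3 1 11 / 3 0 14 / 4 15 3]. Elementwise product with the kernel and sum: 3·-2 + 1·1 + 11·1 + 3·3 + 4·-2 + 15·1 + 3·1.
Output[0,1]: The receptive field on the input at this output position is [11 10 7 / 14 9 10 / 3 6 6]. Elementwise product with the kernel and sum: 11·-2 + 10·1 + 7·1 + 14·3 + 3·-2 + 6·1 + 6·1.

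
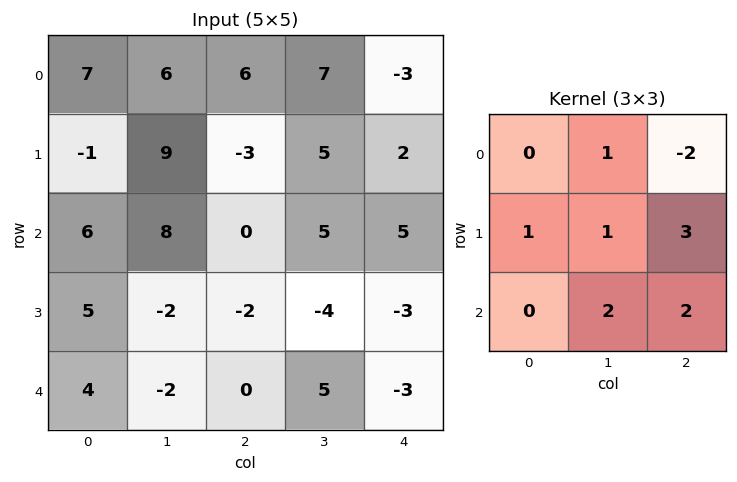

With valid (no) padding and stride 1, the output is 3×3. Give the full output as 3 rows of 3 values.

9 23 41
21 -2 7
1 -16 -16

Output[0,0]: The receptive field on the input at this output position is [7 6 6 / -1 9 -3 / 6 8 0]. Elementwise product with the kernel and sum: 6·1 + 6·-2 + -1·1 + 9·1 + -3·3 + 8·2 + 0·2.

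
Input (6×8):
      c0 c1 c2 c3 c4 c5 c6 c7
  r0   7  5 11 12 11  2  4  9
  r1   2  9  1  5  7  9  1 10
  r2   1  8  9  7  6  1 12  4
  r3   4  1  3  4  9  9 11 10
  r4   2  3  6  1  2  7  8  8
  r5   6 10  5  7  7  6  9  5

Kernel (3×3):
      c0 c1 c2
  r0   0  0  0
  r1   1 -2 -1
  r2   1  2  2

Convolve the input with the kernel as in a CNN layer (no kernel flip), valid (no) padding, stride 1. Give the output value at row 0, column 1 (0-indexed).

42

The receptive field on the input at this output position is [5 11 12 / 9 1 5 / 8 9 7]. Elementwise product with the kernel and sum: 9·1 + 1·-2 + 5·-1 + 8·1 + 9·2 + 7·2.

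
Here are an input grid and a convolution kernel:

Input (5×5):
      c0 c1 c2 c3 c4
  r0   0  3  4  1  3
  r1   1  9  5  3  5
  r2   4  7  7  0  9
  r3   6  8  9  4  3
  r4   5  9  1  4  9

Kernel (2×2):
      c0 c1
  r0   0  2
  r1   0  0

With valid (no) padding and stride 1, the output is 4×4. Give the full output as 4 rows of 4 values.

Output[0,0]: The receptive field on the input at this output position is [0 3 / 1 9]. Elementwise product with the kernel and sum: 3·2.
Output[0,1]: The receptive field on the input at this output position is [3 4 / 9 5]. Elementwise product with the kernel and sum: 4·2.

6 8 2 6
18 10 6 10
14 14 0 18
16 18 8 6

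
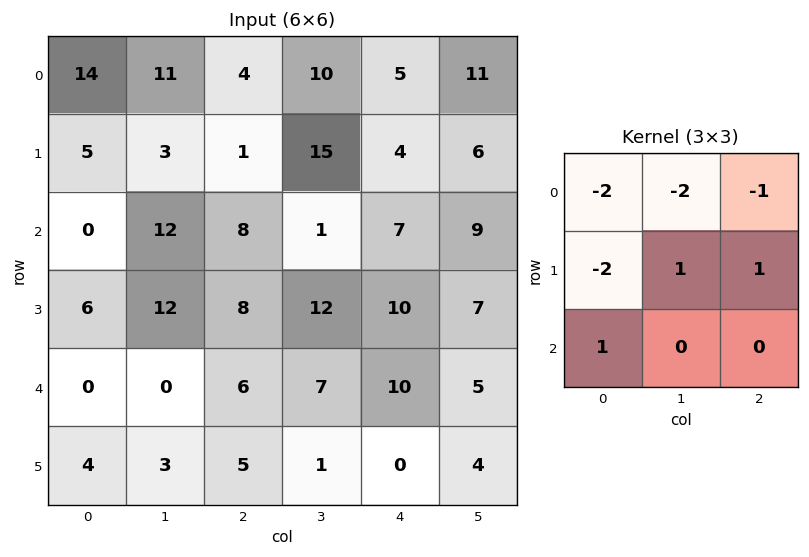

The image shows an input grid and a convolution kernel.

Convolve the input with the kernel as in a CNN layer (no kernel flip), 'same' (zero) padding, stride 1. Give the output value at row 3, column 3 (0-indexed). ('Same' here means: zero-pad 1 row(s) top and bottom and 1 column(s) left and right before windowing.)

The receptive field on the zero-padded input at this output position is [8 1 7 / 8 12 10 / 6 7 10]. Elementwise product with the kernel and sum: 8·-2 + 1·-2 + 7·-1 + 8·-2 + 12·1 + 10·1 + 6·1.

-13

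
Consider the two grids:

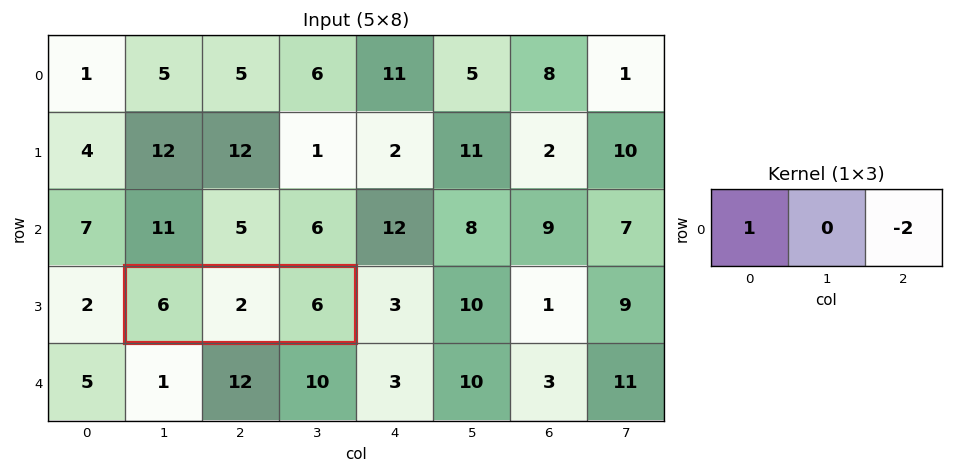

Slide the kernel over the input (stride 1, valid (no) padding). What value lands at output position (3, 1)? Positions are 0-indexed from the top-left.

-6

The receptive field on the input at this output position is [6 2 6]. Elementwise product with the kernel and sum: 6·1 + 6·-2.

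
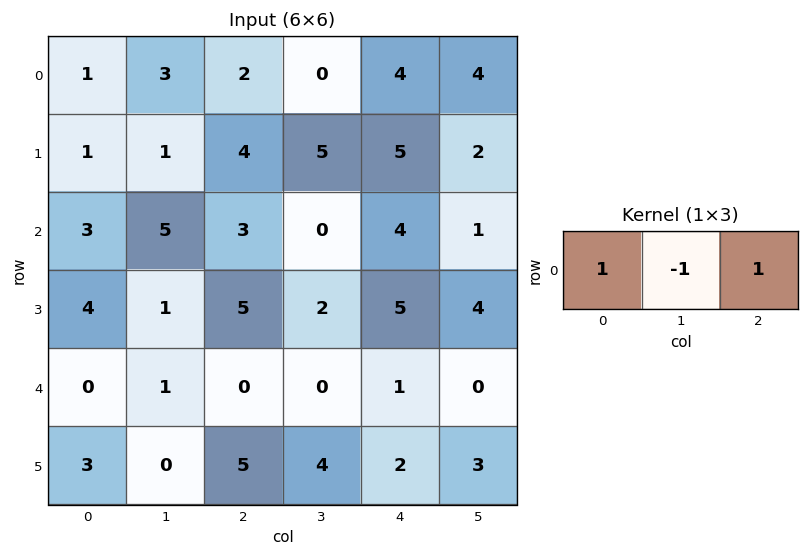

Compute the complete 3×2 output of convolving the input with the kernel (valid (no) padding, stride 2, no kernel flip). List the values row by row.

Output[0,0]: The receptive field on the input at this output position is [1 3 2]. Elementwise product with the kernel and sum: 1·1 + 3·-1 + 2·1.

0 6
1 7
-1 1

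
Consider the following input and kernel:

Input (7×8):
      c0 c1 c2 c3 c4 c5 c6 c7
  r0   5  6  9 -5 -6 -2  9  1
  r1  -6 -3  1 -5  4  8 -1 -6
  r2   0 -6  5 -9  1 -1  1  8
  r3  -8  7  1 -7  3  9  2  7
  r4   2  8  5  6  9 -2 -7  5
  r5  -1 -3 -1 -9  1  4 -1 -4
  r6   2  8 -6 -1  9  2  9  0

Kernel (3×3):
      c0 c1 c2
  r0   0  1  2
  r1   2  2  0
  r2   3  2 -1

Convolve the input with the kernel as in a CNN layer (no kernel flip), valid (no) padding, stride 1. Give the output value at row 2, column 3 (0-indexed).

29

The receptive field on the input at this output position is [-9 1 -1 / -7 3 9 / 6 9 -2]. Elementwise product with the kernel and sum: 1·1 + -1·2 + -7·2 + 3·2 + 6·3 + 9·2 + -2·-1.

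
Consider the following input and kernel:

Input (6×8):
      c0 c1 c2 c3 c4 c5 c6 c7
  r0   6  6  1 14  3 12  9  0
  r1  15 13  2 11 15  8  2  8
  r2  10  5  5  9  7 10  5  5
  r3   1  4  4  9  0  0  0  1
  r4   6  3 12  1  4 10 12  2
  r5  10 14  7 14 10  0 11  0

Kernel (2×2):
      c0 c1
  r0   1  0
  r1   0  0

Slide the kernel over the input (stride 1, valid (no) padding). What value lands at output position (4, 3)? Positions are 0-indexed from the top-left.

The receptive field on the input at this output position is [1 4 / 14 10]. Elementwise product with the kernel and sum: 1·1.

1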